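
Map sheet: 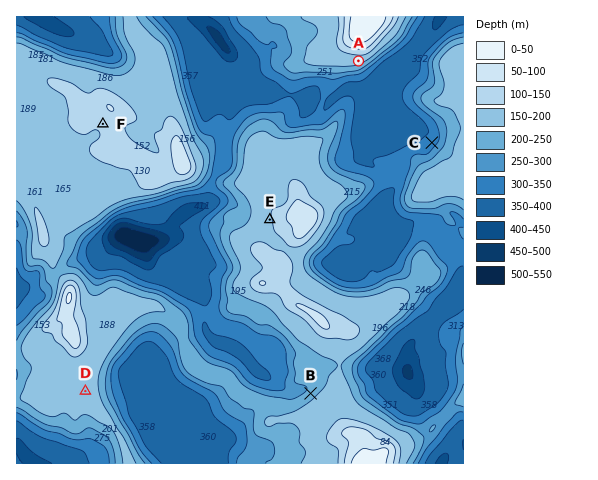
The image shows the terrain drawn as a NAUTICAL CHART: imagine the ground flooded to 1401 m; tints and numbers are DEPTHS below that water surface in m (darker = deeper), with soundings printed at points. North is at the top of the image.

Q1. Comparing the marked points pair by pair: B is above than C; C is below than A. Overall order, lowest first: C B A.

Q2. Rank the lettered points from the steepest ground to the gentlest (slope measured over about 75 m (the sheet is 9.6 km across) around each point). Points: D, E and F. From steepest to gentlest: E F D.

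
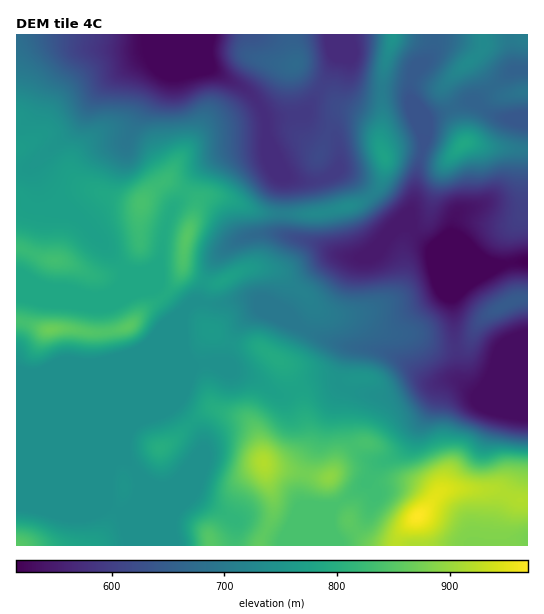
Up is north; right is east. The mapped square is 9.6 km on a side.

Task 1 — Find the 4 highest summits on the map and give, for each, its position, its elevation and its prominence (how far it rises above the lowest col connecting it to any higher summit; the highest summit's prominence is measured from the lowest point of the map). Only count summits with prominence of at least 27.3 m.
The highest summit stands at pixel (418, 516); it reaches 969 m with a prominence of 454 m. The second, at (263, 463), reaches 917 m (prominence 77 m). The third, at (50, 329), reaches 868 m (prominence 126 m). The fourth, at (187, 236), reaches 851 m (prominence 59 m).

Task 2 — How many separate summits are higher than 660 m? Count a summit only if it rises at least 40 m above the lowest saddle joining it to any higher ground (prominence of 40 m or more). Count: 9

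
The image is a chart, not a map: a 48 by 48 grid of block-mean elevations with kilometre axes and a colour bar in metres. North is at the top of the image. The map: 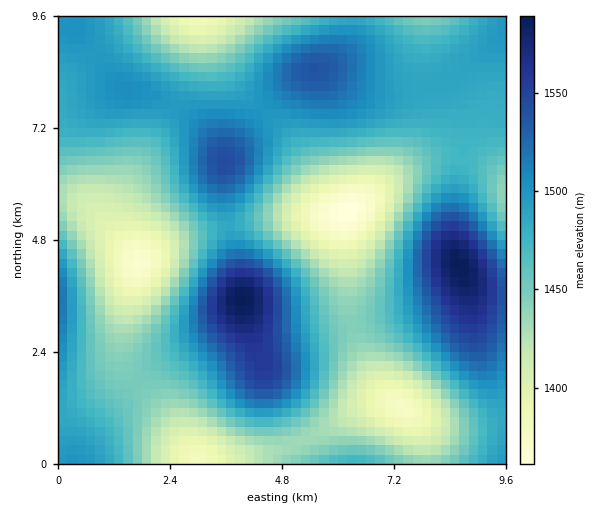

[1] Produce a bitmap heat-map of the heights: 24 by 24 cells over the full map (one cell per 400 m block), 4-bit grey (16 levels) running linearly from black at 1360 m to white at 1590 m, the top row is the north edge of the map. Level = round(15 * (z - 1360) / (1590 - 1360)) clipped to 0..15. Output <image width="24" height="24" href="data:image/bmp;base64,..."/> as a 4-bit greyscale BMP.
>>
<image width="24" height="24" href="data:image/bmp;base64,Qk2WAQAAAAAAAHYAAAAoAAAAGAAAABgAAAABAAQAAAAAACABAAATCwAAEwsAABAAAAAAAAAAAAAAABEREQAiIiIAMzMzAERERABVVVUAZmZmAHd3dwCIiIgAmZmZAKqqqgC7u7sAzMzMAN3d3QDu7u4A////AJmHUyEjRVZndlRWeZiHVDM0VVVVRDM1eIh2VERXiHZUMhI1eId2ZVZ5u5dUIRJGiYdmZmebzLhkMjRomZdmZnis3bl1RFaKupdVZ4q93Lh1Vnisy5dUVove7KhmZ4q93KdDNXvf7ahlZ4rO7JYyI2ne7JdVV5ve7IUxEki8yoZERpzv7HQhEkaamFQiNYvu2lMiI0aIdTIRJHrduEMzNGeYdTEAEli7l0RERXmqhkIREkeZhlVVVorLp1QzI0Z4dmZmZ4rMqHZlVVZ3d4h3eJq7qYiId3d4iIiYiJqqmZmZmIiIiImZmZmZmaqqmYiIiImZmYh4mru7qYiIiJmZh2Znibu7qYiImZmYdUNFaJqqqYeImZmXZCIjVniJmHZniQ=="/>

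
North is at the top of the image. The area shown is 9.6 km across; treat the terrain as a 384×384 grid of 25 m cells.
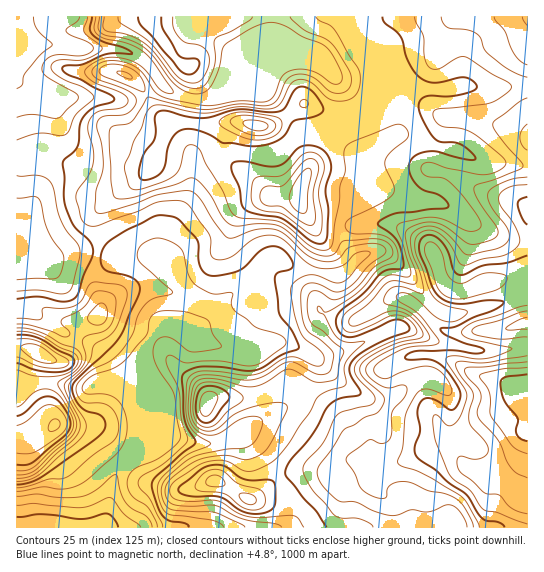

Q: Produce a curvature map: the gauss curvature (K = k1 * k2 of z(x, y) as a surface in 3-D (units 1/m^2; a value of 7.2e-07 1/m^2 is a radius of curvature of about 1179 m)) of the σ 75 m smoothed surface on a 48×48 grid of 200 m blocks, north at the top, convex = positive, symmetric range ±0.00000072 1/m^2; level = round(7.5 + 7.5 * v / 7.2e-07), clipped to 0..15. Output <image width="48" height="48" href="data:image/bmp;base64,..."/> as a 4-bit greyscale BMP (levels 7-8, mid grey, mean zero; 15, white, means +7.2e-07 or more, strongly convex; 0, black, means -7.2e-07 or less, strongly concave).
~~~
<image width="48" height="48" href="data:image/bmp;base64,Qk32BAAAAAAAAHYAAAAoAAAAMAAAADAAAAABAAQAAAAAAIAEAAATCwAAEwsAABAAAAAAAAAAAAAAABEREQAiIiIAMzMzAERERABVVVUAZmZmAHd3dwCIiIgAmZmZAKqqqgC7u7sAzMzMAN3d3QDu7u4A////AHeIh3iIecMIh5h1R3h3h2iId3h3iaJpd3iId3eIeIdnd5h5pmd4h3iHh3h3ioiHiGiHd3d3h2i5iJeP52d3h4d4iHd3mniHiEd3h4h3iEb7Z4Mohnd3iIeIeIh3d2d3d5dGiHh2iEOpavpodnd3iIeIeIh3eXiHd7xmeHh3Z3d4eLl4h3d3iHeId3d3iXiHd5qIh4h3d4iHh3ZniHeHeIeHd3eHeHh3d4h3dnh3eIiIVGZ4eIh4h4eHh3iHd4iHd4eJo1eId3iaEBWIh3d4h3h4iHd3d3iHiXeL9BeId3iFXIaJh3d3iIeIeHh4d2d3eHeK9ReId3h0z7eIh3eIeIeHd3iIdniHd5iaiHeHd4iHv6d2d3eIeIeId3iYeHh3iId1Pth3d4iYj+hlZ3d3d3eIRoeHmnZ4iIZADPl3h3eDO7hmVoiGd2V4d3Z4mHd4iIZleYl3eHdxNnd4doqHiGetuHiaiLh4h3i6/xN3eHiGd3eJuYqIqGebl3d0R3iHdzzmdCZ4eHiIiHd4iHU4mGRniKplZouGeIyYo0d3d3d3iId3eJlnh2NWd4czZnh3eXZVh2iHd3d3iHeId4h4dpyHe+tYY6uIh2eHh3u3iIiIiIh3d3d5c56YjvdGqnh3iXh2dnmXeIiIiIeId3d5k2l2RGVnd0eHd3iImXmXd3eId3d4eId5pnh2aMgkqYd2d4d4mXeHd3d3d3eIh3d4iKmHmpRLtmiIeId4iHaHd3eHd3d3d3d2aJmImIh3Z3mHd3eIiHeHd4eHeIh3d3h1VmdmhWhmeHiHd3iIiHd3iIiIeIh3iIl2eHmZqWm6h3d3d3d3iHd3iIiIiHd3iJl4mGeb6mr8h4iIdnd3d3d3iIiIiHdnial5l0d2Uyfad4iIdod3eId4d4iHd3d3eJd4h2iHZlZ2Z4iIeIh3eIh3d4iIh3iGaFaoh3d3d3hmeIh4eHiHiHh3d4iIiHd3jFa3h3iIh3d4iHeIiHiIeHd3d4h3d3d3imaXmIiIiHd4h3Z5mIiHd4d3eZh3d3d3eHeYiIh4iHeHd3Z4h4d3d4h4eJiHd3d3eIiMhnd3d3iod3iYdod3d4iIeIiHd4d3eIh7hniHd3iIiIiIdniHd3iId3d4iHd3d3dmZniId3d3iIiHiIiHd3h4d3d4iHd2d1Z3d3eIiIh3eId3eHeIh3iId3eHd2aL/4aIiHd3eIh4h3d3eHd4d3qXZ4unZTbduAF4d3iHd3eJh3d3eHeIiHZ4l2iHiZdmijSaZXd4d3d4h4d3iHeIiYZ6kgekNYdmjaiqd3d3h3d3iIiId3d3eIeIhmt2l2d3iHi5ead3eId3eIiId3dnphvK61eMund4h2V2aZd3h3d4eIh3d4d6pSrrhHh4mod4d3dneId3h3eIiHd3iIh2aucEapd3iXiIh3d4iXiId3eIh3eHeIh2eLcYmGiIdleHiId3l3iIiIh4h3eHeHeIdQj3V3eId3eIiIh4d3d3eIh3d4iId3eHiZi4aIeHiHeIdmeIh3iHd3iIiHd3iA=="/>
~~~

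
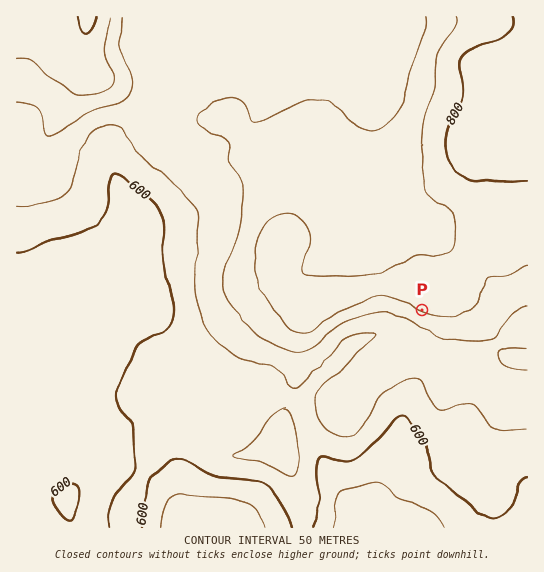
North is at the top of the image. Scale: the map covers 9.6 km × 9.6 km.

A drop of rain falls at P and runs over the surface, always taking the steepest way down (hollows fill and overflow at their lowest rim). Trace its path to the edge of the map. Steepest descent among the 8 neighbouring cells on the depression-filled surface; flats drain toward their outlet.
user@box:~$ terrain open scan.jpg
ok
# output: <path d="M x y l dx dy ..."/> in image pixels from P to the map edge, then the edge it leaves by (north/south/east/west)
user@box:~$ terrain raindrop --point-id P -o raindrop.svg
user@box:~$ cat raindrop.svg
<path d="M422 310l-23 23-14 0-2 1-8 0-1 1-8 2-43 42-9 6-4 4-4 9 0 23 3 5 0 3 2 4 0 2 4 7 0 3 6 9 0 3 2 5 19 28 32 32 1 5"/>
exit: south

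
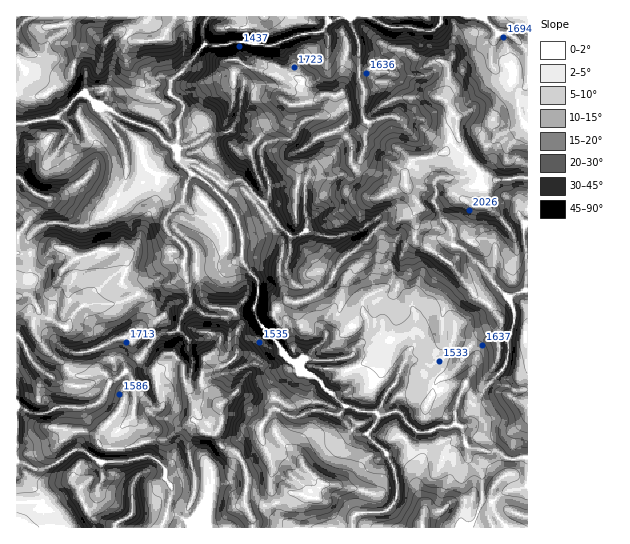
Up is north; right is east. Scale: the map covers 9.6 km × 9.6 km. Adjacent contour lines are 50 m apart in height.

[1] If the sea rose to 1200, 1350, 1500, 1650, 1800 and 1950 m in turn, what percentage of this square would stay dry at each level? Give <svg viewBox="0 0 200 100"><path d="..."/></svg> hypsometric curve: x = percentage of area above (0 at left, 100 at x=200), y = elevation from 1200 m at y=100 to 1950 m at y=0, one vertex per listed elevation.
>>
<svg viewBox="0 0 200 100"><path d="M192 100l-25-20-34-20-65-20-39-20-19-20"/></svg>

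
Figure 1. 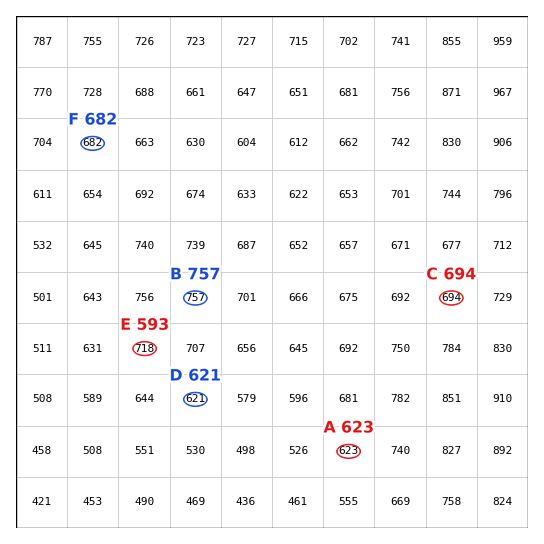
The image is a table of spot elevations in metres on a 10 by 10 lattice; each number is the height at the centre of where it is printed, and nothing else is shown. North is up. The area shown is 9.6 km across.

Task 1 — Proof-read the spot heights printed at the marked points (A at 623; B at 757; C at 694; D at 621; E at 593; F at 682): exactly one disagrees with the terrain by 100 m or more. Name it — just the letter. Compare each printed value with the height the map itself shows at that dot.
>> E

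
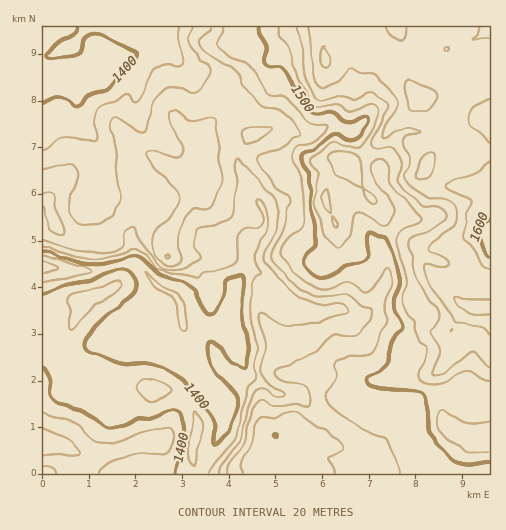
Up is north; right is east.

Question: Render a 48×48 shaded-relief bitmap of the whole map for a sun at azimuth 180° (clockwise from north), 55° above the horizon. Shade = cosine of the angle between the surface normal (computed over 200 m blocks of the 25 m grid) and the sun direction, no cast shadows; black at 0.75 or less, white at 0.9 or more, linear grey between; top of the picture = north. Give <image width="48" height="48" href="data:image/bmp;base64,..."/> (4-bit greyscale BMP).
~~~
<image width="48" height="48" href="data:image/bmp;base64,Qk32BAAAAAAAAHYAAAAoAAAAMAAAADAAAAABAAQAAAAAAIAEAAATCwAAEwsAABAAAAAAAAAAAAAAABEREQAiIiIAMzMzAERERABVVVUAZmZmAHd3dwCIiIgAmZmZAKqqqgC7u7sAzMzMAN3d3QDu7u4A////ADRVVURVVVVXdTJXh3ZmVWd3d3eHZ4iaujNFZmVVVVVXdjEleHd2Znd3ZniHZ4mau0VXiZhmVVZWh1ICaIiIiId2ZniGeJqqqniImqqYd3dleGQiaIiIh2ZneIh3eKqYiJqpmZqqqZh2d3VDVmZ3ZUV4mZh3eJl2VaqqqZmaq6qXZmZTRDRFRGeIiYh3d3ZFVaqqqZiJqrqoVFZTNDIjNomIiIh3d2VVZpmZmYiImaqXRFdkMyESWIiIh3eIh2ZmZoiIiIiIiIiFRXiGM0Zmd3d4iIiZmYd3d3d3d3d2dmVEV4mWNYqpl2Z3eImaq7mIiXd3ZmVVVEM0aJl1V5iId3ZmZmeIibupmnd3ZVRDMzNWeIZVZmZmZmZlVFZ3Znq6qnh3VEREREVneHVWZVVWVVVURVZ3ZmiZmXeHZlVmZmd3d2VndmZWZlVEVWZniIeJiHeIiHd3d3d3dlZ3iHZlVWZVVmVXiIiImHd4mYh3d3d3d2d4iGZVREVVVVVodmeJqXd3iZmHd3d3eIh3h2VURERGZmeJdmeauoh3iaqYh3d3eJh3dmVWiIZ4l3iZiJmZmWZmeJqph3Z4iYh2ZmaKzcuqqWZ3iql2VDMzRWiZhmiaqHd2Zmi83dy6qXRHmYZURBEAETRmZqzcqIiHZXq7u7u6mYZnmHVWaERFVUM0au/8qaqoZ6uqqaqpmIiHh2Zniqvd3cqHre7KmaqYeKqYh4qph4iIdnd3iv//7d3c3Kh3d3d4dmeHZniYd4mId3iJmf7bmZmruXZmdnd3dDRWVomYd5l3ZneJmLqHZ3d5h2Z4eIiIhjNFZ5mYibhUM0Voh4hlVWaJdlV4mZmZh1RVaJh4mqhTMzNWZnZVZmZ4dlV4mqmYd3ZleYZoqph2h2ZmVXZmZmZoh2ZnmYiHd4dmeIZoqXaJu7qGZnd3dmZ3iHd3iIh3eal3Znd5h1ervMupd1Z4dmd3eIiIiIh3iqqYdWiZdFi8upmIeFVnd3eHeIiIiHdnmpiIhmmpZWeJmXZVVkRWd3d3eId3ZmZoqYeJmHiYZ3dleHZVRERFZnd3d3ZmZmZ4h2Z4dnZUaZh2VndmZVVVVnd3ZlVmZ3d3VERUETMAWrqXVWd3d1VVVnd2VFd3d3Z3VERCEAABN6qGVWZ3iGZVVohkRniHZmd3dmZmdjJVMmmHdmZ4mGZlZ3ZUVnd2VWeIiIiJqoeaczeZmHd4h2ZmZlRFVmZlVWeIiqqqvcu7p0R5qod2ZlVmZUNWVVVVVWeImrqqve27yoZomYh2VVVWVDRWVVRFVWeImamaq8yqu6mHZneHZmVmZVVVZVRFVWZ4mZmaqqqZqpmGRGd3d3d3ZmZVZlVFZmeImZmZmamImIdlVmd2Z5iId3ZmZVVWeJmqmZmYeJiIiHd2Z4h3ZoiZh3d3ZlVom7uph4mHd3eIiIh3d4iIdmd4iIiIh2Z4mZmHd3iId2eIh4iHd3d4iFVmeIiIh3d3Zmd3eHiId2d4iImHd2ZniWVWeIiHd3d2Q0Z3eHiYd2d3iIiHd2ZmeA=="/>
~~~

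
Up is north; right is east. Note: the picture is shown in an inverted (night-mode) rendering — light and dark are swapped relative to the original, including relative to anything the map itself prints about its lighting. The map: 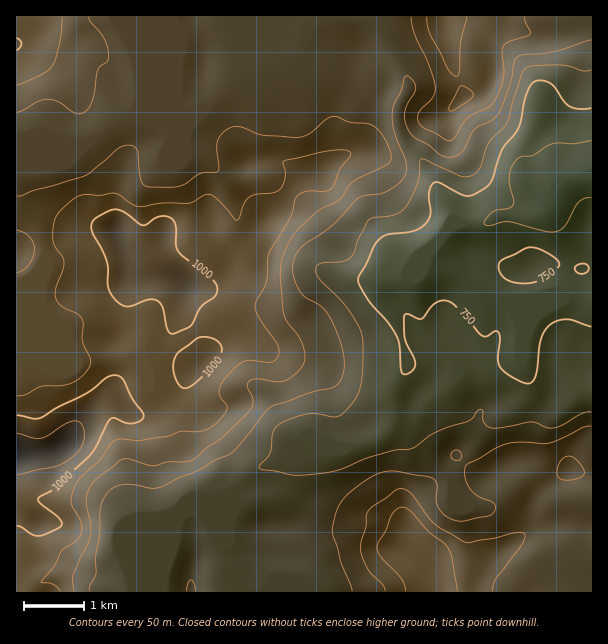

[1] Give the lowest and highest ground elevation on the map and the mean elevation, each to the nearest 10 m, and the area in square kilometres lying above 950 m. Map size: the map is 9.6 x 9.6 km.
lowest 660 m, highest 1090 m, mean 870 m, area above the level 18.8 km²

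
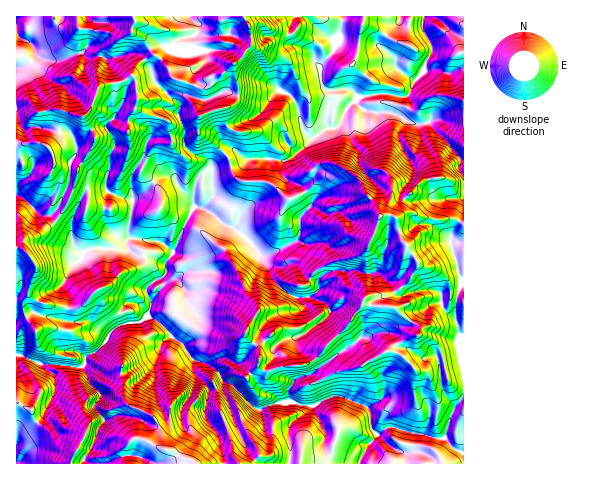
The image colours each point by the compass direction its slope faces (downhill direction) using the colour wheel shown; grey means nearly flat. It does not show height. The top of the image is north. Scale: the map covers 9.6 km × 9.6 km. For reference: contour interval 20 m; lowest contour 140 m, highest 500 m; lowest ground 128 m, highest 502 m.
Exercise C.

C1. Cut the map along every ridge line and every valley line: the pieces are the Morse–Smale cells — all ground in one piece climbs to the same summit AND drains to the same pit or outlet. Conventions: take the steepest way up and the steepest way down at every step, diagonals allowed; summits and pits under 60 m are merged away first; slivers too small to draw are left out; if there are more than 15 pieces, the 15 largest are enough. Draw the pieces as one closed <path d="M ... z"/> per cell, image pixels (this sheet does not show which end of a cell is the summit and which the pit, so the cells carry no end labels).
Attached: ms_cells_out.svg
<path d="M230 166l-15 4-4 10-3-5-6-1-6 8-3 20-12-13-5-9-8-4-9 2-13 13-14 8-24-6-4 23 5 14 13 9 7 0-2 3 1 7 8 6 16 3 13 5 2 4-2 7-18 14 4 14-3 14 14 9 11 13 11 8 9 14 0 10 3 5 12 13 14-7 8 3 29 26 8-4 14-4 33 4 18-10 14 2 19 8 6 8 1 16 4 5-10 13-6 16 103 0 1-240-12-6-20 1-21-7-7 1-7 5-7-4-9 2-5-10-10-12-6-13-7-7-11-6-10 8-10 1-17 15-17 7-18-16-26-1-6-3-5-5z"/><path d="M147 316l-9 7-11 0-11 5-14 18-17 12 0 6-3 3-39-2 10 9 3 15-12 25-13 14-14 7 0 29 341 0 8-16 9-10 1-4-5-8 0-12-3-5-22-11-14-2-18 10-33-4-14 4-8 4-29-26-8-3-14 7-12-13-3-5 0-10-9-14-11-8-11-13z"/><path d="M463 16l-120 0-9 32-14 18 0 15 7 10 22-1 8 7 0 2-10 9-7 16-4 4-13 2-12 10-18 17-7 4-20-3-18 2-17 7 2 7 11 8 26 1 20 16 18-9 14-13 10-1 10-8 11 6 7 7 6 13 10 12 5 10 9-2 7 4 7-5 7-1 21 7 20-1 11 6z"/><path d="M67 132l-7 0-3 7-9 8-12-5-20 2 0 51 10 5 13 14 10 2 10 9 10 6 5 17 10 5-4 7-8 6-8 15 4 12-1 28-33-9-10 6-7 1-1 35 26 11 40 2 3-3 0-6 17-12 14-18 11-5 11 0 10-8 3-13-4-14 18-14 2-7-2-4-13-5-16-3-8-6-1-7 2-3-7 0-13-9-5-14 4-22-2-5 0-9-14-6-20-15 5-11-5-12z"/><path d="M342 16l-97 1 4 9 3 19-10 12-8 6 0 10 4 10 0 15-4 7-28 8-8 5 0 14 29 23 4 11 22-8 33 3 7-4 18-17 12-10 13-2 4-4 7-16 10-9 0-2-8-7-22 1-7-10 0-15 14-18 6-16z"/><path d="M244 16l-110 1 1 5-3 10 11 6 11 16-10 7 7 9 4 12 24 23 0 6-1 3-11-5-2 1-8 17-9 13-5 19-11 19 1 20 13-7 13-13 9-2 8 4 5 9 12 13 3-20 6-8 6 1 3 5 4-10 16-4-4-11-29-23 0-14 8-5 28-8 4-7 0-15-4-10 0-10 8-6 10-12-3-19z"/><path d="M144 60l-9 8-2 7-8 5-24 6-3 3-7 21-6 5-7 1-15-4-4 11 0 8 10 2 5 7 3 11-5 8 20 15 12 4 2 11 4 4 17 6 6 0 0-25 10-15 4-16 10-16 6-15 4-3 11 5 1-3 0-6-24-23-4-12z"/><path d="M137 53l-11 0-18 6-10-3-9 1-6-4-6 0-17 7-18-1-7-6-1 6-7 6-11 3 0 49 5 9 1 2 16-1 21 5 4-20 15 4 7-1 6-5 7-21 3-3 19-4 13-7 2-7 9-8z"/><path d="M19 196l-3 0 0 123 8-1 10-6 32 8 2-27-4-12 8-15 8-6 4-7-10-5-5-17-10-6-10-9-10-2z"/><path d="M133 16l-72 0-1 3-8 7-19 3-7 12 6 5 3 7 5 5 7 2 13 0 17-7 6 0 6 4 9-1 8 3 20-6 11 0 9 6 8-5-7-13-15-9 3-10z"/><path d="M17 354l0 83 2-3 12-6 13-14 12-25-2-13-2-4-11-8z"/><path d="M60 16l-44 1 1 50 10-2 8-9-3-10-6-5 6-12 20-3 8-7z"/><path d="M17 118l0 25 19-1 12 5 11-13 0-2-14-4-23 0z"/>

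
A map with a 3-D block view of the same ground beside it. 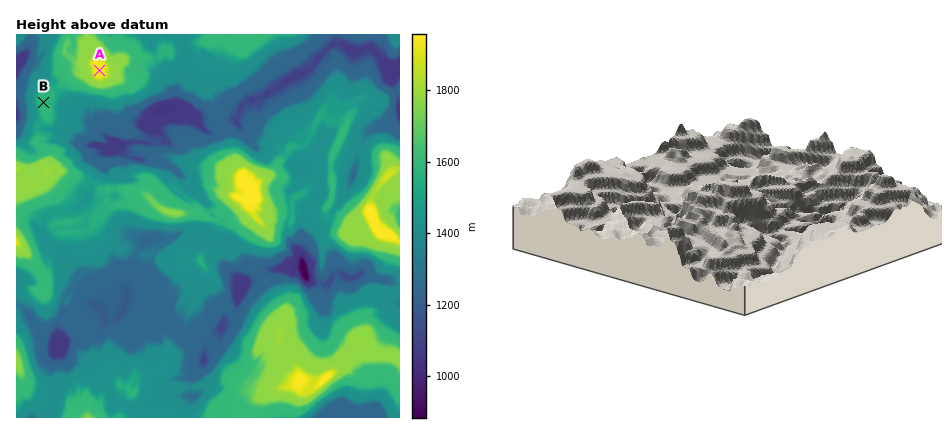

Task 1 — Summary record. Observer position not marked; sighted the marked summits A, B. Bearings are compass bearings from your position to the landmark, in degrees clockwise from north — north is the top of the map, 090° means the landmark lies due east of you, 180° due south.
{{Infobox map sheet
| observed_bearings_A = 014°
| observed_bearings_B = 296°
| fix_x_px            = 86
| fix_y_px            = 123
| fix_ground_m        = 1270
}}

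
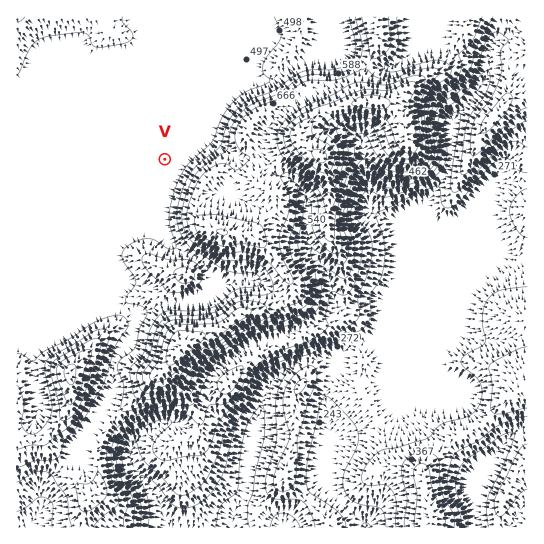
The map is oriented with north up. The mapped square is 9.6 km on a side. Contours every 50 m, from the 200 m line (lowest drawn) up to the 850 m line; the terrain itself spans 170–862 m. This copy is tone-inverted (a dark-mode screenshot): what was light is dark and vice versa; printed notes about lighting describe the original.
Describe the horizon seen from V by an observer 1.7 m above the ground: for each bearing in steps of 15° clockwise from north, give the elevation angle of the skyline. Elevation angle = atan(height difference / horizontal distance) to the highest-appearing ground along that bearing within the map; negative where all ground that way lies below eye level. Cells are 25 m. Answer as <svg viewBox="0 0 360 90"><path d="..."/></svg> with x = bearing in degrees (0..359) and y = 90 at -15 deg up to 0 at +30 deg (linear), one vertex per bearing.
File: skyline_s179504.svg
<svg viewBox="0 0 360 90"><path d="M0 60l15 0 15 0 15-1 15-8 15-5 15 0 15-7 15-2 15 1 15 3 15 10 15 1 15 5 15 1 15 2 15 0 15 0 15 0 15 0 15 0 15-2 15 1 15 1"/></svg>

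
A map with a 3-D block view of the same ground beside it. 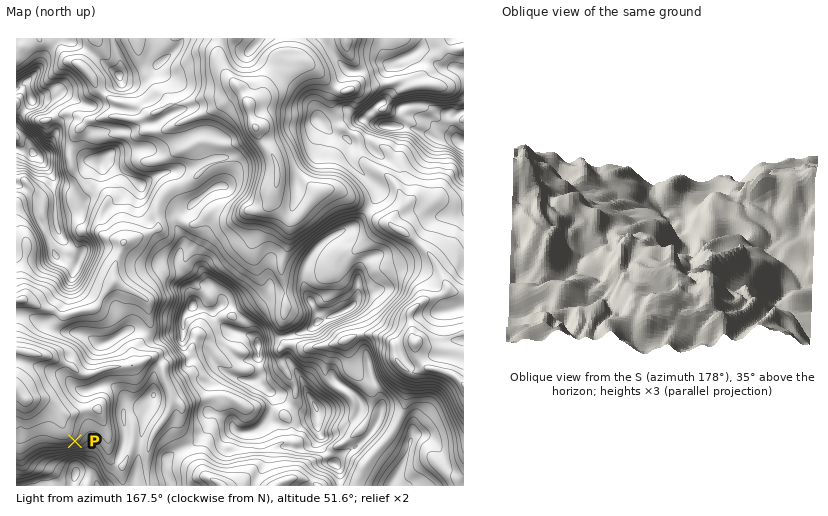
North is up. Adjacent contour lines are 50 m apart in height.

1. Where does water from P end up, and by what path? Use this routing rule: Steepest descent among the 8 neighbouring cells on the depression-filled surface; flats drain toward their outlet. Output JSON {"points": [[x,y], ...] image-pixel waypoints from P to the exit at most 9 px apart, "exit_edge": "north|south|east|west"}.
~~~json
{"points": [[75, 441], [66, 432], [62, 422], [60, 413], [50, 404], [41, 400], [32, 400], [22, 397], [17, 391]], "exit_edge": "west"}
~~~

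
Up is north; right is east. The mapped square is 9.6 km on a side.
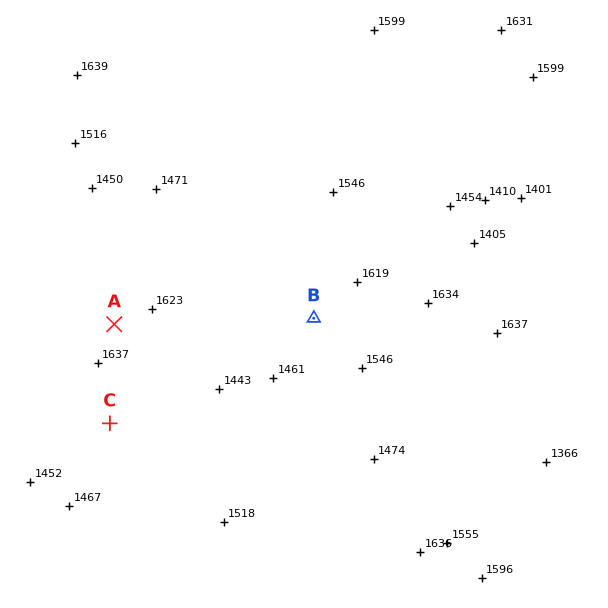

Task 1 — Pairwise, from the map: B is above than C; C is below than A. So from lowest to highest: C B A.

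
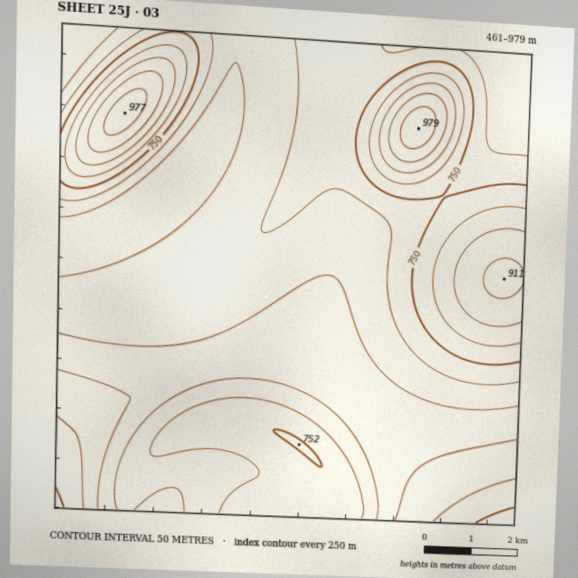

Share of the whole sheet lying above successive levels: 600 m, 93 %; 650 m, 70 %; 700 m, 39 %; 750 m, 19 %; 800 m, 12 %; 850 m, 8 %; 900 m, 3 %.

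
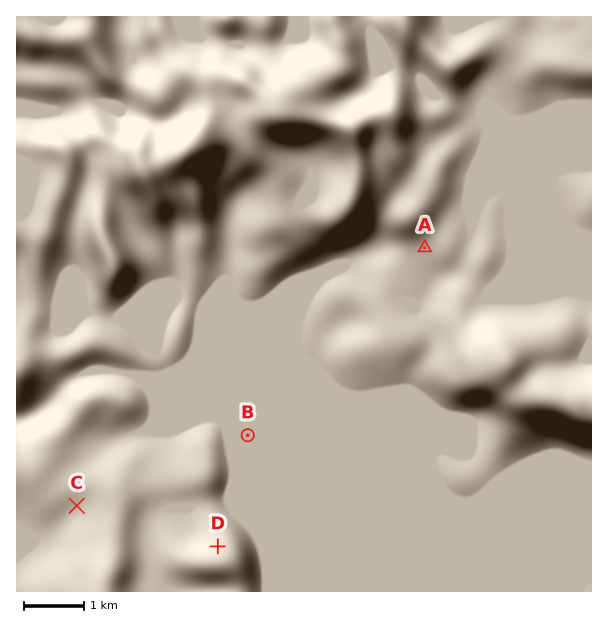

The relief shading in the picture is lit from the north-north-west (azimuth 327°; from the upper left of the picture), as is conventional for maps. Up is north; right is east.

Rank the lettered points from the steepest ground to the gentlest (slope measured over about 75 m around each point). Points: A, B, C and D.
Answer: D A C B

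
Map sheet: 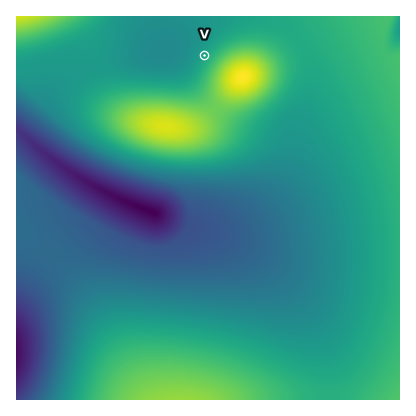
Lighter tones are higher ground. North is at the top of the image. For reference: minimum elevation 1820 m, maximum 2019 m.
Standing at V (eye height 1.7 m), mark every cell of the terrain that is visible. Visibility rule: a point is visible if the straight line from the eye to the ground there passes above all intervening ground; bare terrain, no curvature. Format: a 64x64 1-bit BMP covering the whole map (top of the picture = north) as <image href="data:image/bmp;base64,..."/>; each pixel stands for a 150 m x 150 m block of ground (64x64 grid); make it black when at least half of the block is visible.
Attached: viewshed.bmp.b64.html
<image width="64" height="64" href="data:image/bmp;base64,Qk0+AgAAAAAAAD4AAAAoAAAAQAAAAEAAAAABAAEAAAAAAAACAAATCwAAEwsAAAIAAAAAAAAA////AAAAAAAAAAAAAAAAAAAAAAAAAAAAAAAAAAAAAAAAAAAAAAAAAAAAAAAAAAAAAAAAAAAAAAAAAAAAAAAAAAAAAAAAAAAAAAAAAAAAAAAAAAAAAAAAAAAAAAAAAAAAAAAAAAAAAAAAAAAAAAAAAAAAAAAAAAAAAAAAAAAAAAAAAAAAAAAAAAAAAAAAAAAAAAAAAAAAAAAAAAAAAAAAAAAAAAAAAAAAAAAAAAAAAAAAAAAAAAAAAAAAAAAAAAAAAAAAAAAAAAAAAAAAAAAAAAAAAAAAAAAAAAAAAAAAAAAAAAAAAAAAAAAAAAAAAAAAAAAAAAAAAAAAAAAAAAAAAAAAAAAAAAAAAAAAAAAAAAAAAAAAAAAAAAAAAAAAAAAAAAAAAAAAAAAAAAAAAAAAAAAAAAAAAAAAAAAAAAAAAAAAAAAAAAAAAAAAAAAAAAAAAAAAAAAAAAAAAAAAAAAAAAAAAAAAAAAAAAAAAAAAAAAAAAAAAAAAAAAAAD4AAAAAAAAD/gAAAAAAAA/+AAAAAAAAP/4AAAAAAAB//gAAAAAAAP/+AAAAAAAB//4AAAAAeAP//gAAAAD/9///4AAAAP/////wAAAA//////AAAAD/////4AAAAP////+AAAAA/////4AAAAD/////wAAAAP/////AAAAA/////+AAAAD/////8AAAAA=="/>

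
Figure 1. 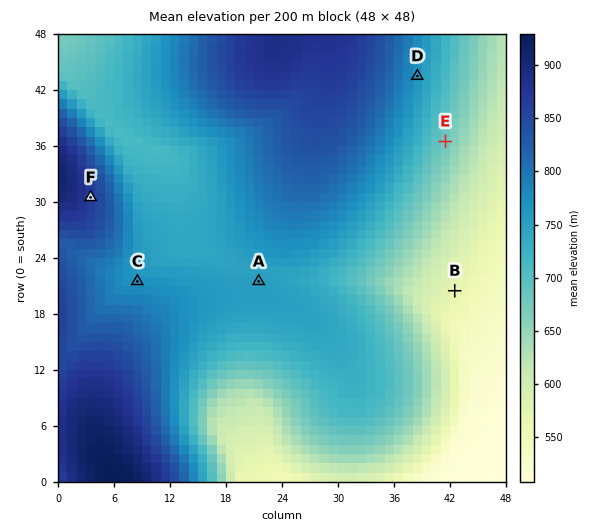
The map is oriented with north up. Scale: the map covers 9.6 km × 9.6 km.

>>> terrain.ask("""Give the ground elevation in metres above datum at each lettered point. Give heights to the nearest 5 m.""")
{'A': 750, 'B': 570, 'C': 770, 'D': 765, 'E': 675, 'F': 870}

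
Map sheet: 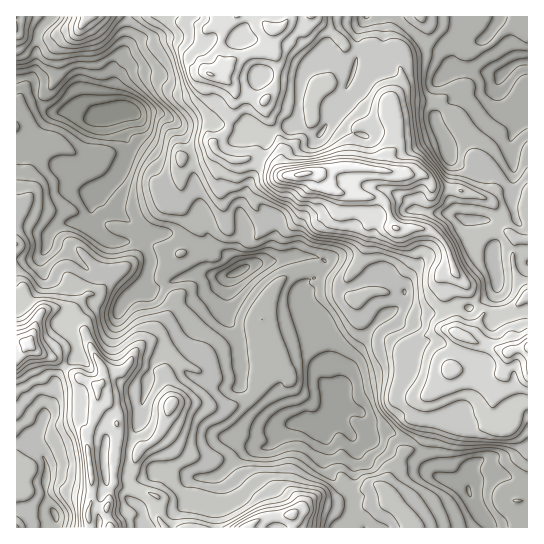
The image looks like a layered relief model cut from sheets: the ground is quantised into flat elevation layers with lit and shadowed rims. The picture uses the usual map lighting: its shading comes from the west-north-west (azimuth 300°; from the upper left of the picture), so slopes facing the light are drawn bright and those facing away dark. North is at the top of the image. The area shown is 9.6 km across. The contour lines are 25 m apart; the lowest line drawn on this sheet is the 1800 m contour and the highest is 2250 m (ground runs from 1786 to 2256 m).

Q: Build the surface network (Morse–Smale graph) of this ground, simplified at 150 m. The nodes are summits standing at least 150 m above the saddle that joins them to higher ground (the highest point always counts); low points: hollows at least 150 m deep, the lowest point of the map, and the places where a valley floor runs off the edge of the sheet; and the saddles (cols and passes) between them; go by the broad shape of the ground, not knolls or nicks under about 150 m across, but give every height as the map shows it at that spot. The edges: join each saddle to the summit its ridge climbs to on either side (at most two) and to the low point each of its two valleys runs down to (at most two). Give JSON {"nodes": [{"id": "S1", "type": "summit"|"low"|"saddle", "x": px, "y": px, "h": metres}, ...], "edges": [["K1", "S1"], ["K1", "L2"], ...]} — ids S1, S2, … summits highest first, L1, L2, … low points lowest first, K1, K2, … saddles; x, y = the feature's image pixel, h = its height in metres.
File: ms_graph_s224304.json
{"nodes": [
{"id": "S1", "type": "summit", "x": 302, "y": 174, "h": 2256},
{"id": "S2", "type": "summit", "x": 27, "y": 343, "h": 2212},
{"id": "L1", "type": "low", "x": 129, "y": 111, "h": 1786},
{"id": "L2", "type": "low", "x": 503, "y": 73, "h": 1868},
{"id": "K1", "type": "saddle", "x": 230, "y": 123, "h": 2078},
{"id": "K2", "type": "saddle", "x": 449, "y": 310, "h": 2064},
{"id": "K3", "type": "saddle", "x": 418, "y": 446, "h": 1948}],
"edges": [["K1", "S1"], ["K1", "L1"], ["K1", "L2"], ["K2", "S1"], ["K2", "L1"], ["K2", "L2"], ["K3", "S1"], ["K3", "S2"], ["K3", "L1"]]}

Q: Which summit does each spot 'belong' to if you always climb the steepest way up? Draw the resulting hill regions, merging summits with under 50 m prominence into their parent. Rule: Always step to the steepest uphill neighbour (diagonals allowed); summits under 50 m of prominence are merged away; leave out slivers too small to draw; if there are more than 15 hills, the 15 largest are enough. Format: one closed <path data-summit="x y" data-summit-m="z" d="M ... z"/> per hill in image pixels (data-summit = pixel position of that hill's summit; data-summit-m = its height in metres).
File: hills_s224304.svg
<path data-summit="302 174" data-summit-m="2256" d="M527 16l-161 0-5 7-19 2-10 9-9 17-10 6-10 14-7 52-5 5-10 0-14 7-34-11-19 0-4-4-13 0-18 4-20-11-20 2-16-3-13 5-15 0-12-8-33 3-11-10-4-11 0-10-4-4-14 2-1 71 7 1 12-4 19 16 12 6 7 12 9 8 9 5 0 31 12 12 14 6 20 0 10 7 2 5-2 28 4 6 36-13 42 0 25-12 33-7 26-1 9 3 3 3-2 7-9 10-18 10-3 13 6 10 12 5 6 8 12 42 3 20 7 15-1 6 3-5 2-13 8-10 28-8 23 0 2-2 8-25-7-15-14-16 8-9 22 8 18 0 16-5 15 0 25-15 2-6-2-23 33-3z"/><path data-summit="27 345" data-summit-m="2212" d="M313 256l-18 0-36 7-28 12-4 7 0 13-3 10-17 11-10 10-9 17-11 12-15 1-9 7-12 42-1 14-11 28 0 32 9 1 11-3 5-8 19 0 21 8 21 0 30-25 26-7 14-18 10-4 14 0 12 6 6 12-2 24 11 17 17 17-4 15-12 14 153 0-1-6-16-19-5-14-34-14-6-8-7-16-10-10-29-13-8 1-8 7-13 0-20-22 6-12-7-15-3-20-9-36-5-10-8-6-8-3-6-10 3-13 18-10 11-16-3-4z"/><path data-summit="527 347" data-summit-m="2185" d="M527 261l-32 3 2 23-2 6-25 15-15 0-16 5-18 0-22-8-8 8 14 17 7 15-8 25-2 2-23 0-18 4-10 4-8 10-3 16 15 3 8 6 2 7 1 14 8-8 16 0 12-11 7-1 6 3 0 7-8 13 10 7 11 21 6 8 33 13 4-7 16-6 15 0 23 9 3-1z"/><path data-summit="110 527" data-summit-m="2163" d="M210 275l-28 2-29 12-5-3-2-7-1 4-21 18-6 10-11 0-17-4-13 12-13 6 13 20 2 12-10 6-10 11-3 5-1 18-10 14-5 16-16 15 3 6 12 5 6 8 0 30 3 12 8 12-1 13 93-1-7-20-14-10 2-12 0-38 11-28 1-14 12-42 9-7 15-1 11-12 9-17 10-10 12-7 6-7 2-20 2-5z"/><path data-summit="210 74" data-summit-m="2177" d="M365 16l-236 0-4 33-12 17-1 5 0 32 6 9 13 0 8 3 20-2 20 11 18-4 13 0 4 4 19 0 34 11 14-7 10 0 6-9 3-38 7-18 16-12 9-17 7-7 22-4 4-5z"/><path data-summit="246 527" data-summit-m="2167" d="M309 423l-14 0-10 4-14 18-26 7-30 25-21 0-21-8-19 0-5 8-20 4-2 16 14 10 8 21 186 0 14-14 4-15-17-17-11-17 2-24-6-12z"/><path data-summit="86 17" data-summit-m="2114" d="M127 16l-74 0-13 14-3 5-1 32-4 11 3 3 1 16 10 12 4 3 33-3 12 8 15 0 13-4-5-1-5-6-2-16 2-7 0-17 12-17 3-19z"/><path data-summit="17 29" data-summit-m="2052" d="M51 16l-35 1 1 62 14-2 2-2 3-8 1-32 15-17z"/>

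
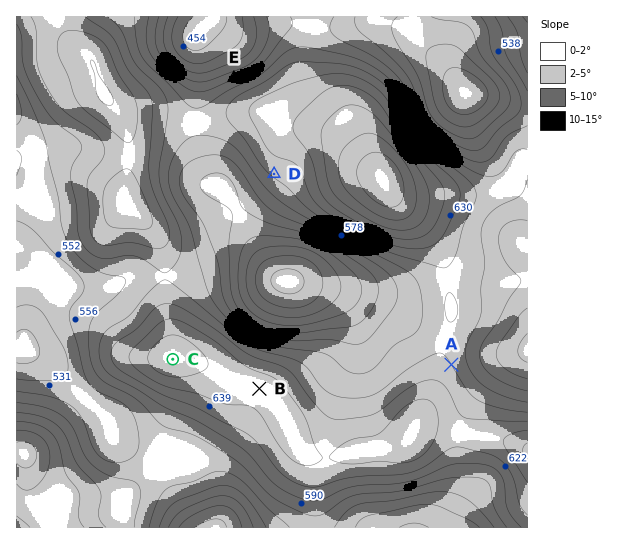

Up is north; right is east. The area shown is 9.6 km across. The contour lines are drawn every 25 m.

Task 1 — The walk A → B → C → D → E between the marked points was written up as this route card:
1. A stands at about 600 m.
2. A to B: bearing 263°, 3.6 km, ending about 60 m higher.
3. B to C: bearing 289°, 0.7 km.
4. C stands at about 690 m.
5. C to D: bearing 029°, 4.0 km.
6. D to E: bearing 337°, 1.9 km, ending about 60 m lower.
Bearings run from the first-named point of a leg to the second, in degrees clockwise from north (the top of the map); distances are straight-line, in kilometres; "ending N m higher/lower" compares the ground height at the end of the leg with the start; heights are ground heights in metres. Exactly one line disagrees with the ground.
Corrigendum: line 3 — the distance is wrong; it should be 1.7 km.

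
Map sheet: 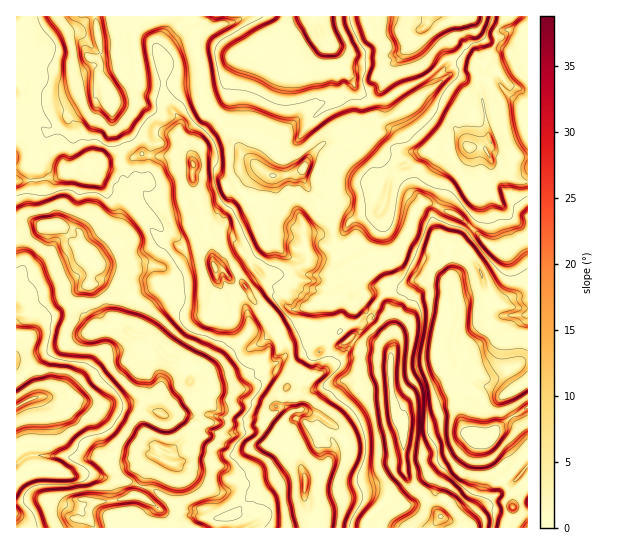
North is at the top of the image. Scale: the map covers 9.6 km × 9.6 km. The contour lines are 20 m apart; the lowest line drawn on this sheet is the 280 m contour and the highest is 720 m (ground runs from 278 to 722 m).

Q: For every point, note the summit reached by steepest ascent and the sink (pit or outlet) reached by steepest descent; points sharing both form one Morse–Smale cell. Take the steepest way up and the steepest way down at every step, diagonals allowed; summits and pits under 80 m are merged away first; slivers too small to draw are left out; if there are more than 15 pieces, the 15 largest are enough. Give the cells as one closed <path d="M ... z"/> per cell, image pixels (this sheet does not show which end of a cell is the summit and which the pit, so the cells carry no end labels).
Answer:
<path d="M186 153l-15 3-21 0-8-3-8 4-21 0-11 6-9 0-7 8-15-2-14 8-40 4-1 36 13 2 16 8 14-2 18 4 3 4 1 13 8 5 4 14-4 18 11 12 7 18 15 15 11 7 10 1 7 4 17 19 11 1 17 7-2 10-4 6 12 39-12 15-16 12-11-1-3 6 0 5-4-3-6 2-12 37 24 14 14 19 138 0-5-23-4-8 1-19-5-16-19-27 0-8 7-14-3-5-9-2 4-11 8-10 0-8 4-11-3-20-9-9-5-12 0-7-23-19-4-9-7-9-11-2-7-8-7-2-4-11-9-8-10-13-2-11 10-12 0-3-2-16-7-17 1-15z"/><path d="M189 16l-161 1 5 16 6 8-11 17 0 5 11 16-6 6-6 1 8 7 1 14 4 10 15 17 1 20 10 15 20 2 7-8 9 0 11-6 21 0 8-4 8 3 21 0 15-3 7 10-1 15 7 17 2 19 6 9 8 44 8 4 7 8 11 2 4 5 7 13 23 19 1 11 10 14 17-7 4-9 3-2 11 4 13-4 7 6 6-6 10-2 11-9-17-19 0-26 2-4-6-6-10-13-4-9-2-22-14-13-9-13-5-11 0-8-13 5-16 1-2 19-13 12-6-3-6-6 4-4 8-17 8-4-27-22 0-2-7-7-1-8-29-33-3-35-4-15 1-20z"/><path d="M58 225l-9 0-19 8-14 2 0 171 13-5 3 8 1 13 0 44-17 9 1 53 76 0-4-7 0-11 5-7 19-2 24-5 12-38 2-2 7 1 4-9 11 1 16-12 12-15-4-16-5-9-5-30-4-4-16-4-17-19-7-4-10-1-10-7-14-3-17 5 1-4-12-21 0-14 8-8 4-14-2-15-5-6-8-1z"/><path d="M453 245l-6 8 4 10 0 15-4 5-5-3-15-1-12 1-10 7-15-2-22 29 5 12 14 12 5 11-1 37 4 31 9 12 0 42 5 11 31 33-6 13 93 0 1-219-31-5-5-6-4-20-7-13-15-16z"/><path d="M454 59l-9 1-13 13 5 12-11 7-13 15-34 14-8 8-9 2-4-3-7 0-16 7-13 9-13 13-5 9-1 12 14 24 8 6 21 5 7 9 9 37 11-4 24 2 11-19 8-28 7-7 14 2 10 7 10 3 28 26 12 8 8 0 23-12-1-56-8 0-12-5-16-15-6 18-6 6-10 2-6-8-2-9 7-11 1-10 5-2 11 1 6-6-4-11-4-32-4-10 0-8 5-7-1-11-8-2-6 3z"/><path d="M369 315l-28 16-7-6-11 4-13-4-3 2-4 9-16 7 4 7 1 16-4 11 0 8-8 10-4 11 9 2 3 5-7 14 0 8 19 27 5 16-1 19 10 31 119 0 7-13-31-33-5-11 0-42-9-12-4-31 1-37-5-11-14-12z"/><path d="M314 16l-125 1 8 14-1 20 4 15 3 35 29 33 1 8 7 7 0 2 22 20 11 5 17-1 11-4 8-14 26-22 16-7 7 0 4 3 9-2 8-8 34-14 13-15 11-7-2-6 1-1-5-5-41 24-13 4-10-2-12-12-2-5-12-16 2-3-3-6-7-9-6-3-2 1-1 20-22 7-19-2-26-20 13-12 39-20 5 0z"/><path d="M429 203l-6 0-7 7-8 28-11 19-24-2-14 5-7 6-1 29 2 4 16 14 21-28 15 2 10-7 12-1 15 1 5 3 4-5 0-15-4-10 6-8 13 4 15 16 7 13 4 20 5 6 30 4 1-70-23 11-8 0-12-8-24-24z"/><path d="M527 16l-23 1-8 14 0 12-7 14-6 6 1 11-5 7 0 8 4 10 4 32 4 11-6 6-11-1-5 2-1 10-7 11 2 9 6 8 8 0 8-8 6-18 16 15 12 5 9 0z"/><path d="M430 16l-115 0 0 3 8 22 17 16 3 6-2 3 12 16 2 5 12 12 12 2 43-21 10-7-11-11-8-15 4-14 10-8z"/><path d="M27 16l-11 1 1 164 40-4 14-7-7-3-1-5-7-8-1-20-15-17-4-10-1-14-8-7 6-1 6-6-11-16 0-5 11-17-6-8z"/><path d="M503 16l-72 0-4 9-10 8-4 14 8 15 10 10 16-13 7 0 15 5 6-3 8 2 6-6 7-14 0-12 8-12z"/><path d="M313 17l-43 22-13 12 24 18 8 3 13 1 21-6 2-22-5-10-4-14z"/><path d="M139 496l-45 7-5 7 0 11 5 7 81-1-14-18z"/><path d="M29 401l-13 6 1 68 16-9 0-44-1-13z"/>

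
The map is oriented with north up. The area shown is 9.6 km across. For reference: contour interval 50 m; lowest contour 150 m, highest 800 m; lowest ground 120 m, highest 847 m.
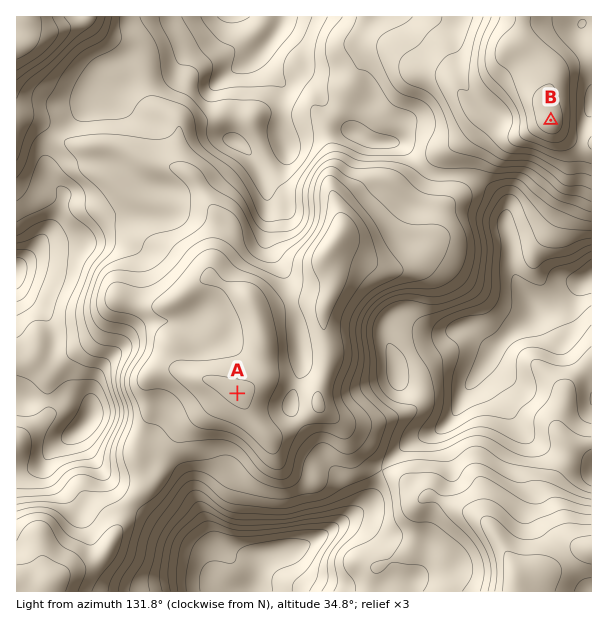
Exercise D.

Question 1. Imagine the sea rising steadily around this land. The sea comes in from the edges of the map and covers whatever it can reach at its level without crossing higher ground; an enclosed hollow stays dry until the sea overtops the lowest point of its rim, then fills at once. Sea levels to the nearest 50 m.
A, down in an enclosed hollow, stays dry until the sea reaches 400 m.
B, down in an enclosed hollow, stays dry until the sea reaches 200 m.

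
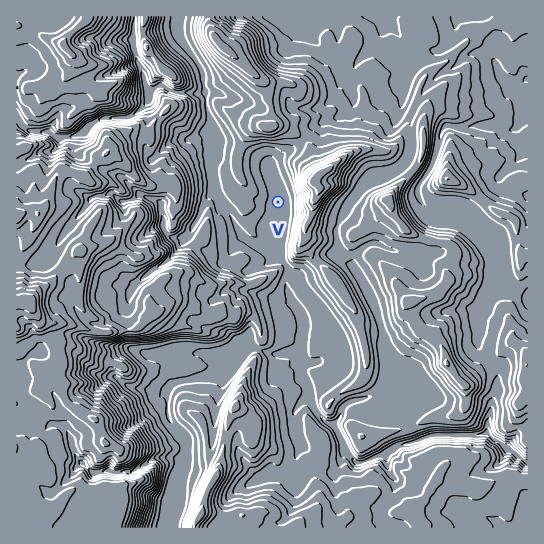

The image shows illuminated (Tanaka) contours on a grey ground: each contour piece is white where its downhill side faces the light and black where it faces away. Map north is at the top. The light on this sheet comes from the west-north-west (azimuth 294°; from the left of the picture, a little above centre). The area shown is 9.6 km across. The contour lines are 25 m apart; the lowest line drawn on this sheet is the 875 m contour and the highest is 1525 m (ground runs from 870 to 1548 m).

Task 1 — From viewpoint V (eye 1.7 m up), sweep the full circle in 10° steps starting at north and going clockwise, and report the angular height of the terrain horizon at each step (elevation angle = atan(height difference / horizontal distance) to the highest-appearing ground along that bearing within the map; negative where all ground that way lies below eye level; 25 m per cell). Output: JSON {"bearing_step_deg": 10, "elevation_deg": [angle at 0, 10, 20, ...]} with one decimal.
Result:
{"bearing_step_deg": 10, "elevation_deg": [6.3, 4.2, 5.4, 7.6, 10.9, 16.3, 18.8, 17.5, 17.8, 18.2, 16.3, 14.8, 14.1, 13.7, 11.9, 9.1, 6.6, 1.0, 1.3, 2.5, 3.6, 4.1, 5.0, 5.8, 5.1, 6.3, 6.4, 6.3, 6.6, 5.8, 5.4, 4.8, 4.1, 3.5, 5.3, 7.0]}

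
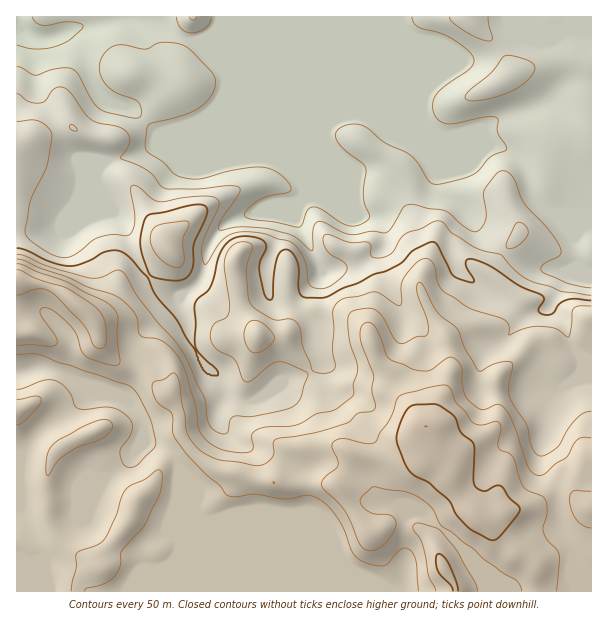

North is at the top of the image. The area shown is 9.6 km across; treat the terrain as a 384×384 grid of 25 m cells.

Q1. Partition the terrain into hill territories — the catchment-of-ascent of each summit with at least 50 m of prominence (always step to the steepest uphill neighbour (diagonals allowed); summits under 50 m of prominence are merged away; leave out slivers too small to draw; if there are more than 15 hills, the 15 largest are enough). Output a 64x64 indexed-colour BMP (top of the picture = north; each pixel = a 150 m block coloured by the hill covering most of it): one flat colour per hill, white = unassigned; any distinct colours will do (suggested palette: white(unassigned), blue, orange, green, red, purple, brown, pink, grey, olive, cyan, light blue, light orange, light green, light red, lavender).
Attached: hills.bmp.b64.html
<image width="64" height="64" href="data:image/bmp;base64,Qk12CAAAAAAAAHYAAAAoAAAAQAAAAEAAAAABAAQAAAAAAAAIAAATCwAAEwsAABAAAAAAAAAA////ALR3HwAOf/8ALKAsACgn1gC9Z5QAS1aMAMJ34wB/f38AIr28AM++FwDox64AeLv/AIrfmACWmP8A1bDFACIiIiIiIiIiIhERERERERERERERERZmZmZmERERERERIiIiIiIiIiIiERERERERERERERERFmZmZmYREREREREiIiIiIiIiIiIREREREREREREREREWZmZmYRERERERESEiIiIiIiIiIhERERERERERERERERZmZmZhERERERERERIiIiIiIiIiERERERERERERERERFmZmZhERERERERERIiIiIiIiIiIREREREREREREREREWZmZhEREREREREREiIiIiIiIiIhERERERERERERERERZmZhEREREREREREiIiIiIiIiIiERERERERERERERERFmZhERERERERERESIiIiIiIiIiIREREREREREREREREWZhERERERERERESIiIiIiIiIiIhERERERERERERERERERERERERERERERIiIiIiIiIiIiEREREREREREREREREREREREREREREREiIiIiIiIiIiIRERERERERERERERERERERERERERERESIiIiIiIiIiIhERERERERERERERERERERERERERERERIiIiIiIiIiIiEREREREREREREREREREREREREREREREiIiIiIiIiIiIREREREREREREREREREREREREREREREXIiIiIiIiIiIRERERERERERERERERERERERERERERERciIiIiIiIiERERERERERERERERERERERERERERERERF3IiIiIiIiEREREREREREREREREREREREREREREREREXdyIiIiIiIRERERERERERERERERERERERERERERERERd3dyIiIiIhERERERERERERERERERERERERERERERERF3d3ciIiIhEREREREREREREREREREREREREREREREREXd3d3ciIhEREREREVVRERERERERERERERERERERERERd3d3dyJEEREREREVVVURERERERERERERERERERERERF3d3d0RERBERERERVVVVUREREREREREREREREREREREUd3REREREERERERVVVVVVVRERERERERERERERERERERRERERERERBERERVVVVVVVVURERERERERERERERERERFEREREREREERERVVVVVVVVVREREREREREREREREREREUREREREREQRERFVVVVVVVVRERERERERERERERERERERRERERERERBERFVVVVVVVVVERERERERERERERERERERFEREREREREQREVVVVVVVVVUREREREREREREREREREREUREREREREREERVVVVVVVVVRERERERERERERERERERERRERERERERERBFVVVVVVVVRERERERERERERERERERERFERERERERERERVVVVVVVEVEREREREREREREREREREREUREREREREREQzVVVVVVERERERERERERERERERERERERREREREREREMzM1VVVVURERERERERERERERERERERERFEREREREREMzMzNVVVVREREREREREREREREREREREREUREREREREQzMzM1VVVVERERERERERERERERERERERERREREREREQzMzMzVVVVURERERERERERERERERERERERFERERERERDMzMzM1VVVVEREREREREREREREREREREREURERERERDMzMzMzVVVVUREREREREREREREREREREREREREUREREMzMzMzM1VVVRERERERERERERERERERERERERERREREQzMzMzMzNVVVUREREREREREREREREREREREREREUREQzMzMzMzMzMzVRERERERERERERERERERERERERERFEQzMzMzMzMzMzMzMREREREREREREREREREREREREREUQzMzMzMzMzMzMzMzERERERERERERERERERERERERERFDMzMzMzMzMzMzMzMRERERERERERERERERERERERERERMzMzMzMzMzMzMzMRERERERERERERERERERERERERERETMzMzMzMzMzMzMxERERERERERERERERERERERERERERERMzMzMzMzMzMzERERERERERERERERERERERERERERERERMzMzMzMzMzEREREREREREREREREREREREREREREREREREzMzMzMzMRERERERERERERERERERERERERERERERERERMzMzMzMRERERERERERERERERERERERERERERERERERETMzMzMRERERERERERERERERERERERERERERERERERERETMzMREREREREREREREREREREREREREREREREREREREREzMRERERERERERERERERERERERERERERERERERERERETMRERERERERERERERERERERERERERERERERERERERERERERERERERERERERERERERERERERERERERERERERERERERERERERERERERERERERERERERERERERERERERERERERERERERERERERERERERERERERERERERERERERERERERERERERERERERERERERERERERERERERERERERERERERERERERERERERERERERERERERERERERERERERERGIERERERERERERERERERERERERERERERERERERERERiIiBERERERERERERERERERERERERERERERERERERERiIiIgRERERERERERERERERERERERERER"/>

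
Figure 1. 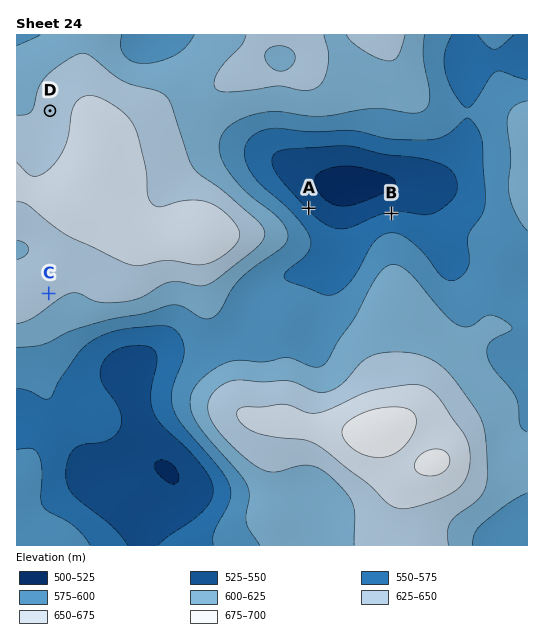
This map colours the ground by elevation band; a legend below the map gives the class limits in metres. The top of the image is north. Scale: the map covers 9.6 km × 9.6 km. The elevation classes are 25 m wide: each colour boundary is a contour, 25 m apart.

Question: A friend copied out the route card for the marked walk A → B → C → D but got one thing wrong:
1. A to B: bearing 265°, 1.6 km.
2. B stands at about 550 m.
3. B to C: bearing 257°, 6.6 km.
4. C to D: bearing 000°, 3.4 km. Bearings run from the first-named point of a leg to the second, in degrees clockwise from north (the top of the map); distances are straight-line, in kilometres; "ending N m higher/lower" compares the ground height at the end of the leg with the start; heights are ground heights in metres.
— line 1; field bearing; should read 94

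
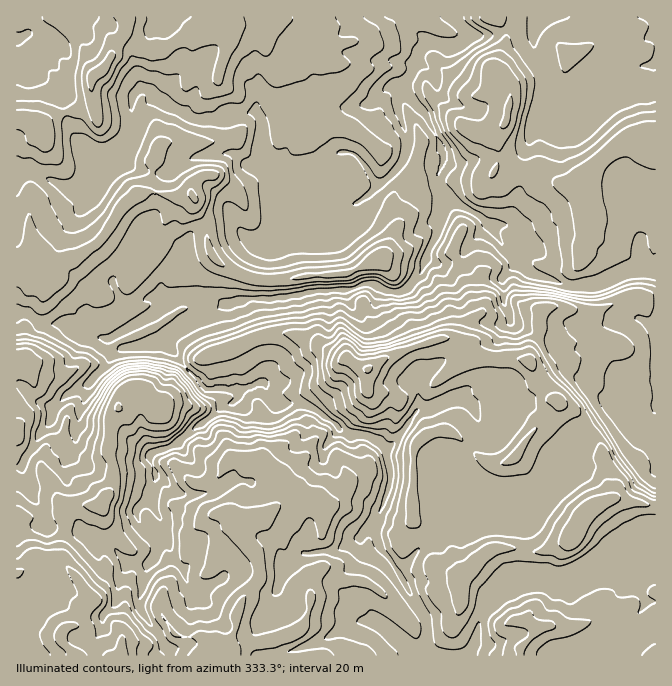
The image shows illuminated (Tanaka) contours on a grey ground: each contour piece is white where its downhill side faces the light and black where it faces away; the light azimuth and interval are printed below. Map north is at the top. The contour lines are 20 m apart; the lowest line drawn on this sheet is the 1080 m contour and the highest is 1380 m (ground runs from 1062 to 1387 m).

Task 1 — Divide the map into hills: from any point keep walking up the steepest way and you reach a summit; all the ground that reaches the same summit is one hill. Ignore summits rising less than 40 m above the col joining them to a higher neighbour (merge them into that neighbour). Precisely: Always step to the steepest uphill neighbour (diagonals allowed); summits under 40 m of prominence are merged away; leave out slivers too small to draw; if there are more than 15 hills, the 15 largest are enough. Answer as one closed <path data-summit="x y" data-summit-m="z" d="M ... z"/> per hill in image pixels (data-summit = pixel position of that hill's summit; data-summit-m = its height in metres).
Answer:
<path data-summit="122 655" data-summit-m="1387" d="M112 283l-12 5-7 7-5 10 0 5 2 3 7 1 7 8 9 15-5 2-28-5-15-11-20 1-20-11-9 0 1 343 152 0 0-6-30-43 0-10 7-29 10-13 0-10-5-7 12-8 0-8-12-22 5-22 6 1 12 12 8 3 28-1 12-5 8-7 19 0 1 2 8-8 6-13 10-9 14-10 12-2 8-11 0-5-5-8-1-13-25-1-8-8-6-13 3-9-2-11-22-61-18 3-15-6-34-2-21 18-12 7-8-10-10-6z"/><path data-summit="368 368" data-summit-m="1343" d="M492 226l-5 0-13 12-11 17-6 4-13 5-17-5-8 16-19 18-15-2-11-7-12 0-8 5-9 2-30 0-27 7-41 1-4 3 21 60 2 11-3 9 6 13 8 8 20 0 11 3 24 15 10 10 6 3 20 2 10 5 8 7 5 32-15 42 0 15 3 10 19 24 10-7 16-20 30-16 21-25 23 15 20 1 7-3 41-43 12-30 12-15 14-9 11-11 5-2 22 5 14-4 0-79-7-5-14-5-40 8-15 0-20 12-11 0-35-14-10-19-1-27 13-15 0-3-13-15z"/><path data-summit="194 197" data-summit-m="1223" d="M145 88l-7 1-5 8-2 8 2 27-5 11-16 18-9 6-15 24-10 0-16-5-32-17-14 6 1 138 8 0 20 11 20-1 15 11 28 5 5-2-9-15-7-8-9-4 1-10 4-5 15-12 6 2 10 20 10 6 8 10 12-7 21-18 24 0 16 3 9 5 6 0 17-5 41-1 27-7 30 0 9-2 8-5 12 0 11 7 15 2 19-18 9-23 10-19 1-8 4-30-5-8 0-14 5-10-1-12-7 3-11 0-17-6-3 10-5 9-41 36-23 8-17-2-14 4-9 5-7 0-15-16-7-14-2-21 5-7-8-12 0-30-4-5-27 1-11 5-25 0-37-18-4-8z"/><path data-summit="100 72" data-summit-m="1230" d="M405 16l-375 0-2 17-6 5-6 0 0 135 14-4 32 17 16 5 10 0 15-24 9-6 16-18 5-11 0-20-2-2 2-13 9-9 7 1 8 12 37 18 25 0 11-5 27-1 4 5 0 30 9 13 12 2 2-11 5-9 0-30 5-4 21-8 10 0 19 7 11 0 17-5 16-15 15-1 11-19 5-16 9-9-8-9-11-7z"/><path data-summit="505 122" data-summit-m="1183" d="M537 24l-22 2-28 10-19 0-11 10-15 0-7-3-7 0-9 9-5 16-11 19 10 15 13 13 13 27 4 10 0 11-5 10 0 14 7 12 30 14 17 13 11 19 13 17 19 14 12 2 20 8 30 0 28-13 9-2 21 2 1-210-21 5-13 13-5 2-45 38-3 2-22-2-4-3-2-6 8-35-1-5-10-10-4-10 0-20z"/><path data-summit="230 655" data-summit-m="1358" d="M304 404l-1 13 5 8-4 12-7 6-9 0-6 3-8 7-10 9-6 13-8 8-1-2-19 0-8 7-12 5-28 1-8-3-12-12-6-1-5 22 12 22 0 8-12 8 5 7 0 10-10 13-7 29 0 10 10 17 12 13 3 8 5 5 1 6 114 0 6-5 27-8 37-20 22-1-7-10-15-15 0-23 7-16-1-20-25 13-30 2-2-3 0-5 6-11 0-14-6-17 0-8 20-33 3-17 13-17-19-15z"/><path data-summit="587 512" data-summit-m="1336" d="M622 406l-7 2-31 25-11 20-7 20-41 43-7 3-20-1-23-15-21 25-30 16-16 20-10 8 28 48 1 36 40 0 7-11 5-27 5-10 18-19 12-8 16-3 20 3 17 0 28-13 42 1 19-5 0-156-14 3z"/><path data-summit="522 620" data-summit-m="1327" d="M655 564l-6 0-12 5-42-1-28 13-17 0-11-3-25 3-12 8-18 19-5 10-5 27-6 10 187 1z"/>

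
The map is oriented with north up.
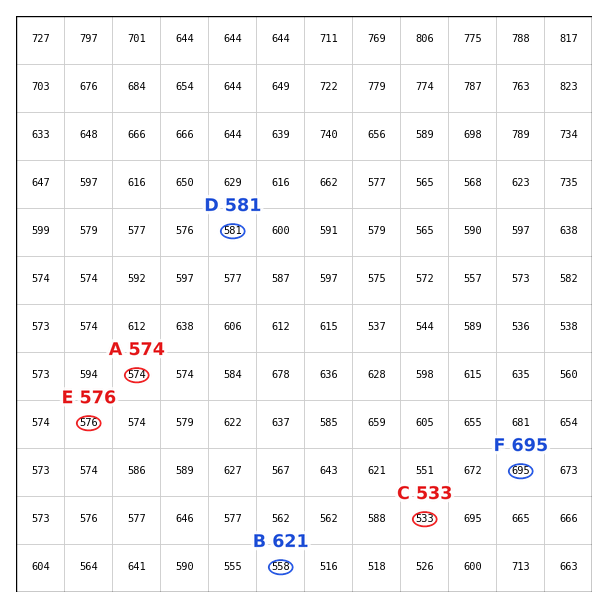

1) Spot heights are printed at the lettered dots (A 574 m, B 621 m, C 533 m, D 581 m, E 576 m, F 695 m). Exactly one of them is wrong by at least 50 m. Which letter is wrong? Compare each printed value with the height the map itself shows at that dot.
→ B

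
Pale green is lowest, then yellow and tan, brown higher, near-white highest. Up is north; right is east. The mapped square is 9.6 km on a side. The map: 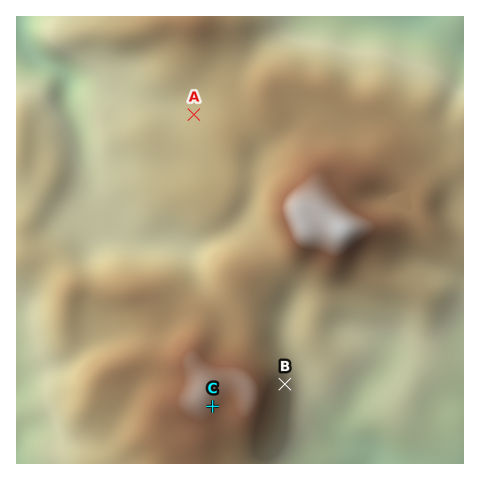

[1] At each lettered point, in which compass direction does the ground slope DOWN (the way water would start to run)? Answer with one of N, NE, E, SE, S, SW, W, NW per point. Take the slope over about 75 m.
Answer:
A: W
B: E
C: SE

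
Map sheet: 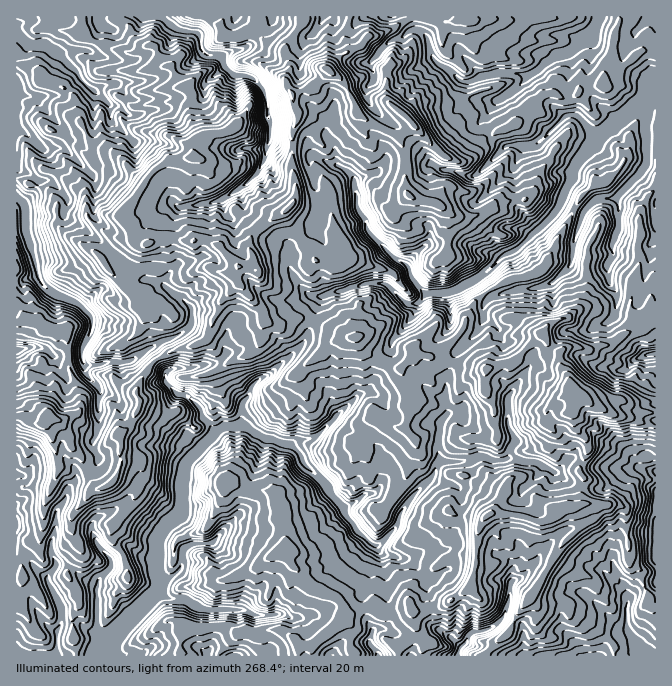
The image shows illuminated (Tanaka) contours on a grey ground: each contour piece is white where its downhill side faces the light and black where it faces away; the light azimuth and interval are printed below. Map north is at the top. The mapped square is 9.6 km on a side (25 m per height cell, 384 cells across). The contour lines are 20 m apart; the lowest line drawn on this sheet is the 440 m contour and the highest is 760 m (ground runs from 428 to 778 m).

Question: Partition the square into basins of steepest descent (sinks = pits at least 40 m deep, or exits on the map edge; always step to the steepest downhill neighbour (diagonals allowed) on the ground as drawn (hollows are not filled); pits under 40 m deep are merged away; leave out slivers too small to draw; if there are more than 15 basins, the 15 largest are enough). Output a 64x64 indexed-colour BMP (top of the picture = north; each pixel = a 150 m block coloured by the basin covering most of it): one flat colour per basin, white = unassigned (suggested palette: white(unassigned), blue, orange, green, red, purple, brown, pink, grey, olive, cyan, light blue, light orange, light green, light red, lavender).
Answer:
<image width="64" height="64" href="data:image/bmp;base64,Qk12CAAAAAAAAHYAAAAoAAAAQAAAAEAAAAABAAQAAAAAAAAIAAATCwAAEwsAABAAAAAAAAAA////ALR3HwAOf/8ALKAsACgn1gC9Z5QAS1aMAMJ34wB/f38AIr28AM++FwDox64AeLv/AIrfmACWmP8A1bDFABERERERERER7u7u7uEREAAA3d1maIiIhmZmZmZmZmZmERERERERERHu7u7u4RERAA3d3dZoiIiIZmZmZmZmZmYRERERERERER7u7hEREREQDd3d3YiIiIiGZmZmZmZmZhEREREREREREREREREREREd3d3diIiIiIhmZmZmZmZmERERERERERERERERERERERHdEd2IiIiIiGZmZmZmZmYREREREREREREREREREREREREREREYiIiIhmZmZmZmaREREREREREREREREREREREREREREREYiIiIZmZmZmZpERERERERERERERERERERERERERERERGIiIhmZmZmZmnxEREREREREREREREREREREREREREREYiIiIZmZmZmmfERERERERERERERERERERERERERERERiIiIiGZmZmmZ8RERERERERERERERERERERERERERERGIiIiIZmZmaZn/EREREREREREREREREREREREREREREYiIiIiGZmZpmf/xERERERERERERERERERERERERERERiIiIiIhmZmmZ//EREREREREREREREREREREREREREREYiIgYiGZmaZn/8RERERERERERERERERERERERERERERERERGIZmZpmf/xEREREREREREREREREREREREREREREREREREZmZmZ//ERERERERERERERERERERERERERERERERERERmZmZkRERERIhERERERERERERERERERERERERERERERGZmZmRERERIiERERERERERERERERERERERERERERERGZmZmZEREREiIRERERERERERERERERERERERERERERERmZmZkRERFEQhERERERERERERERERERERERERERERERGZmZmRERFEREEREREREREREREREREREREREREREREREZmZmZEREURERBEREREREREREREREREREREREREREREZmZmZkRsUREREQRERERERERERERERERERERERERERERmZmZIru7u0RERBERERERERERERERERERERERERERERGZmqqqu7u7REREEREREREREREREREREREREREREREREZqqqqq7u7tEREQRERERERERERERERERERERERERERERqqqqqru7u0RERBERERERERERERERERERERERERERERqqqqqqu7u0REREQRERERERERERERERERERERERERERGqqqqqq7u7REREREERERERERERERERESIRESIiIiERGqqqqqqru7tEREREREEREREREREREREiIiIiIiIiIhESqqqqqqu7u0REREREREQREREREREREiIiIiIiIiIiISIiIiqqq7u7RERERERERBERERERERIiIiIiIiIiIiIiIiIiIqqkREREREREREREQRERIhESIiIiIiIiIiIiIiIiIiIiIiRERERERERERERBEREiIiIiIiIiIiIiIiIiIiIiIiIiJEREREREREREREQREiIiIiIiIiIiIiIiIiIiIiIiIiIkRERERERERERERBEiIiIiIiIiIiIiIiIiIiIiIiIiIiREREREREREREREQiIiIiIiIiIiIiIiIiIiIiIiIiIiJERERERERERERERCIiIiIiIiIiIiIiIiIiIiIiIiIiIkREREREREREREREMyIiIiIiIiIiIiIiIiIiIiIiIiIiRERERDNEREREREMyIiIiIiIiIiIiIiIiIiIiIiIiIiJEREQzMzQzRENDMzIiIiIiIiIiIiIiIiIiIiIiIiIiIkREQzMzMzMzMzMzMyIiIiIiIiIiIiIiIiIiIiIiIiIiREQzMzMzMzMzMzMzMiIiIiIiIiIiIiIiIiIiIiIiIiJERDMzMzMzMzMzMzMzMiIiIiIiIiIiIiIiIiIiIiIiIkREMzMzMzMzMzMzMzMzIiIiIiIiIiIiIiIiIiIiIiIiREMzMzMzMzMzMzMzMzMiIiIiIiIiIiIiIiIiIiIiIiJDMzMzMzMzMzMzMzMzMyIiIiIiIiIiIiIiIiIiIiIiIjMzMzMzMzMzMzMzMzMzIiIiIiIiIiIiIiIiIiIiIiIiMzMzMzMzMzMzMzMzMzIiIiIiIiIiIiIiIiIiIiIiIiIzMzMzMzMzMzMzMzMzMyIiIiIiIiJVVSIiIiIiIiIiIjMzMzMzMzMzMzMzMzMzIiIiIiIiJVVVUiIiIiIiIiIiMzMzMzMzMzMzd3MzMzMiIiIiJVJVVVVVIiIiIiIiIiIzMzMzMzMzMzN3dzMzMyIiIiVVVVVVVVVVIiIiIiIiIjMzMzMzMzMzM3d3c3czIiIiVVVVVVVVVVVSIiIiIiIiMzMzMzMzMzMzd3d3d3ciIiJVVVVVVVVVVVUiIiIiIiIzMzMzMzMzMzd3d3d3fMIiJVVVVVVVVVVVVVVVIiIiIjMzMzMzMzMzd3d3d3d8zCIlVVVVVVVVVVVVVVVVUiIiMzMzMzMzMzN3d3d3d3zMxVVVVVVVVVVVVVVVVVVSIiIzMzMzMzMzN3d3d3d3fMzMVVVVVVVVVVVVVVVVVVIiIjMzMzMzNzN3d3d3d3d8zMzFVVVVVVVVVVVVVVVVVSIiMzMzM3d3d3d3d3d3czzMzMIlVVVVVVVVVVVVVVVVIiIzMzM3d3d3d3d3czMzM8zMwiIlVVVVVVVVVVVVVVUiIjMzMzd3d3d3d3czMzMzPMzCIiIlVVJVVVVVVVVVVSIi"/>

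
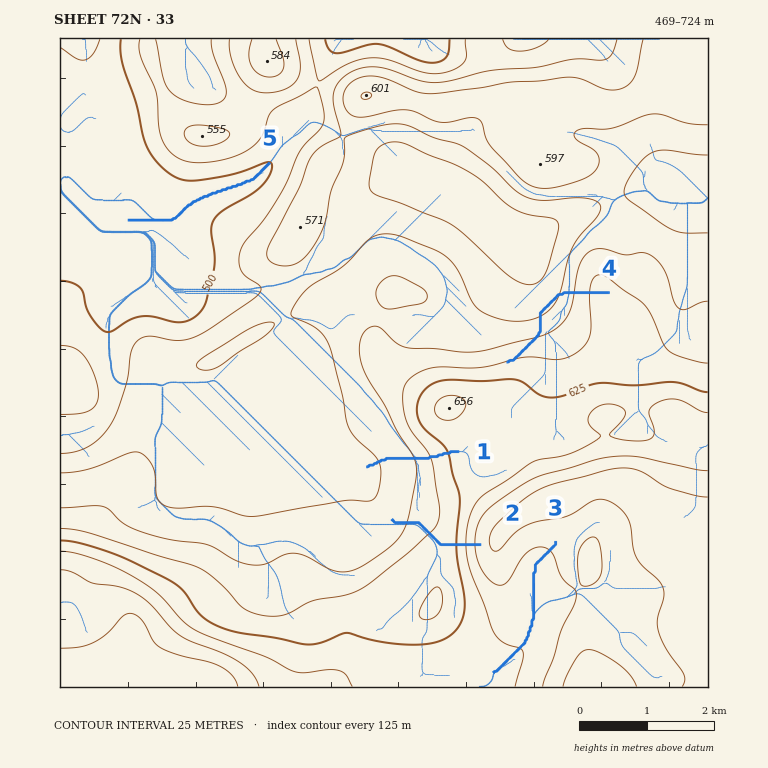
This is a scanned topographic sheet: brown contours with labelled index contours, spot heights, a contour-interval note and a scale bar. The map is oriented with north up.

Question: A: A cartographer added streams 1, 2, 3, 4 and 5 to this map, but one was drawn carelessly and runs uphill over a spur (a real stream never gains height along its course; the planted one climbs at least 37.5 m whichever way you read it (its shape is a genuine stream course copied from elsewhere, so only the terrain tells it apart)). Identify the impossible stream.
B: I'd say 4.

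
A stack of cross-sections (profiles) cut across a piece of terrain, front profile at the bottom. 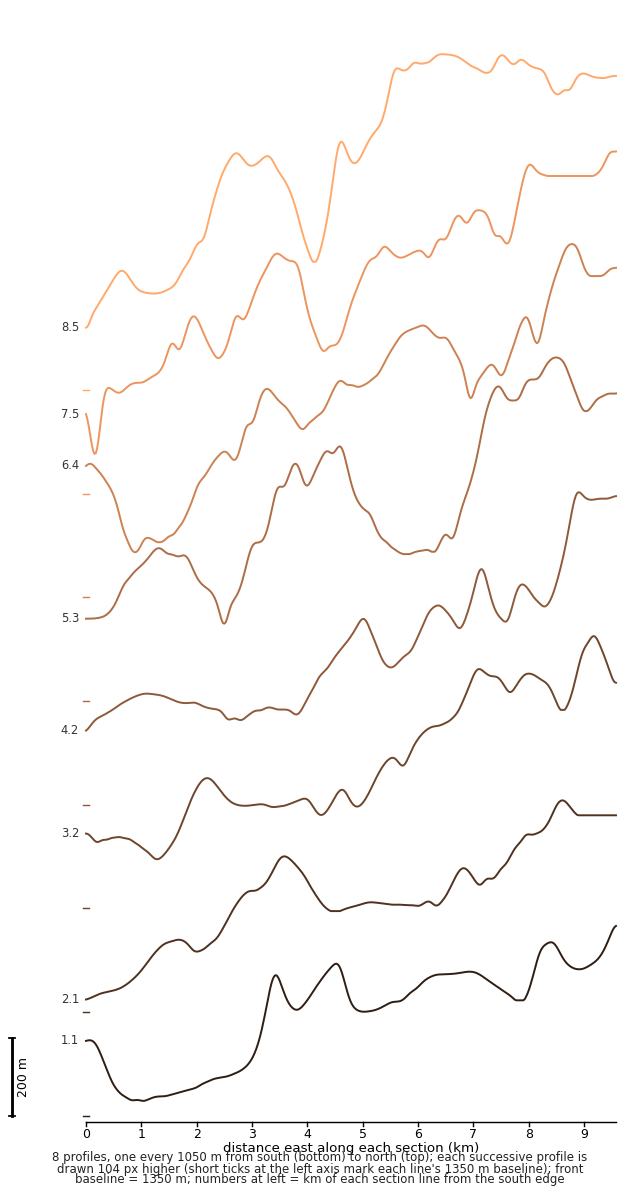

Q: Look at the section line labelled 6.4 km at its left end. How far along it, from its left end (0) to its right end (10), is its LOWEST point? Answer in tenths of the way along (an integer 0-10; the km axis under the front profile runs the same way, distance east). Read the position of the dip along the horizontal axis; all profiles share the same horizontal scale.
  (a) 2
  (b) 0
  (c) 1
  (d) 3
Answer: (c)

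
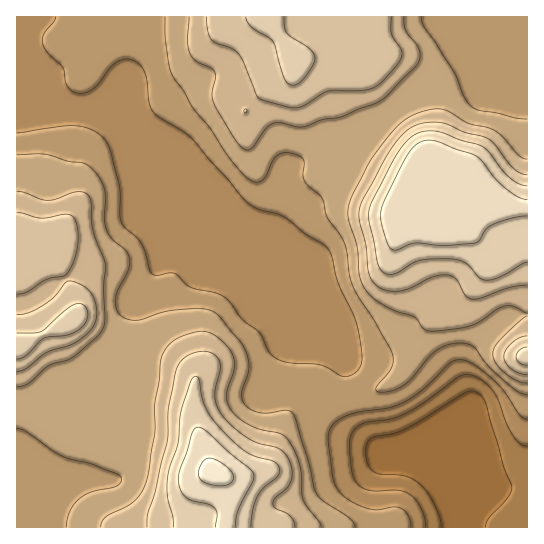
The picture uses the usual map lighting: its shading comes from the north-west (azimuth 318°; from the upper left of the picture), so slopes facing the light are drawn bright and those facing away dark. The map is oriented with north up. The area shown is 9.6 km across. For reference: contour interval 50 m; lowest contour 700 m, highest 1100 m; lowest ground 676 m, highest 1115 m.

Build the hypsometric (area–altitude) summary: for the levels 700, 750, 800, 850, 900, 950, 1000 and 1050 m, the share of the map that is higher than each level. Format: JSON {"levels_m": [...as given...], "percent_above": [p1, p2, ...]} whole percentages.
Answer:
{"levels_m": [700, 750, 800, 850, 900, 950, 1000, 1050], "percent_above": [96, 93, 75, 55, 35, 23, 12, 6]}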